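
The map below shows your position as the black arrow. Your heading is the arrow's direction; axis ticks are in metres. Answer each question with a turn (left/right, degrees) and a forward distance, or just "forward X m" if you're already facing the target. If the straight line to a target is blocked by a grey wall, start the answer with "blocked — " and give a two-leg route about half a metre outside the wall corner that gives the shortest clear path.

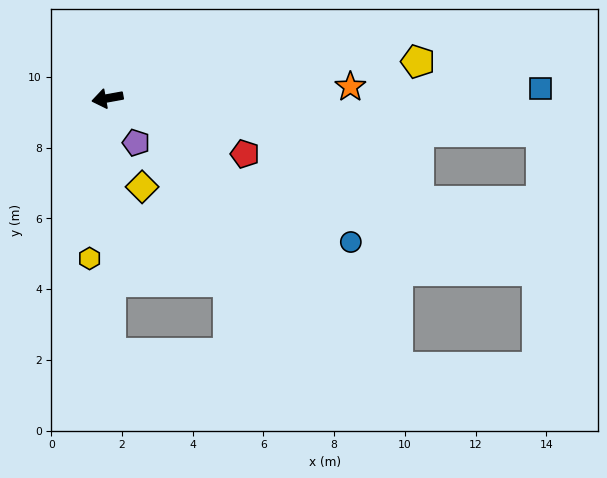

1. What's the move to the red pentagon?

turn left 148°, forward 4.2 m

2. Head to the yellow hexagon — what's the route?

turn left 73°, forward 4.6 m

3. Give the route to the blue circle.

turn left 139°, forward 8.0 m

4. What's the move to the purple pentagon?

turn left 113°, forward 1.5 m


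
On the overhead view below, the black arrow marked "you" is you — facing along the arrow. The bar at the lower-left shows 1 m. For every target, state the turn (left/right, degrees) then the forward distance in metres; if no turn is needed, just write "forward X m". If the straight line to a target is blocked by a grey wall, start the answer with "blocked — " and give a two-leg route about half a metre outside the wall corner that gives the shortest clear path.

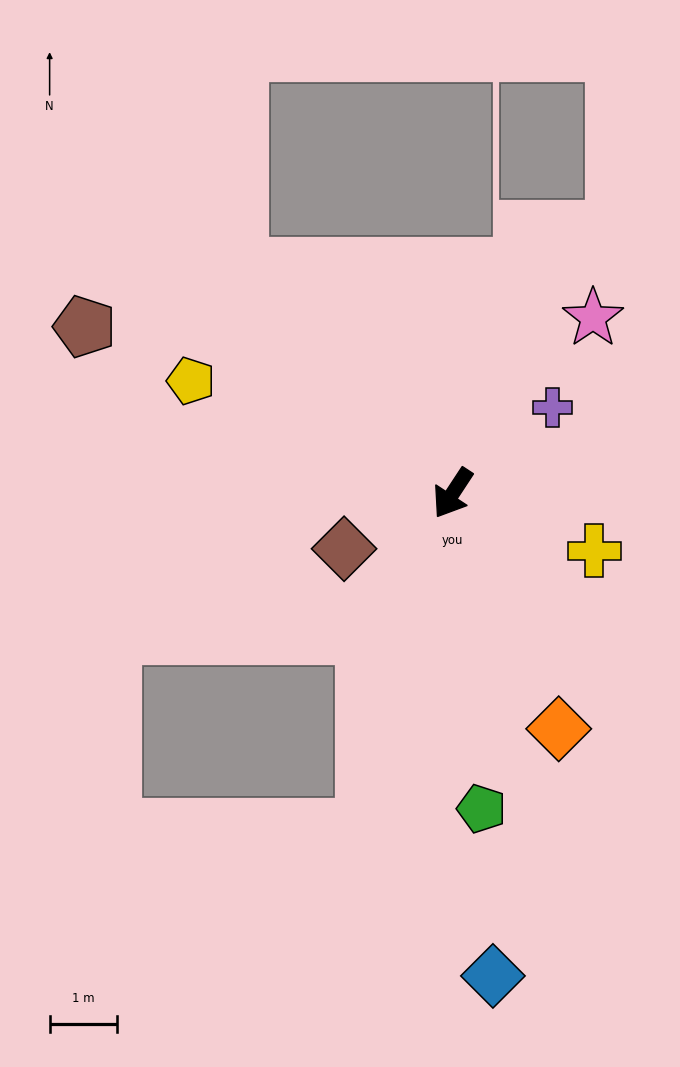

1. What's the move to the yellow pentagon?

turn right 80°, forward 4.2 m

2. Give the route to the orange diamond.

turn left 58°, forward 3.8 m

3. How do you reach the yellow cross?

turn left 101°, forward 2.3 m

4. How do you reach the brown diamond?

turn right 30°, forward 1.8 m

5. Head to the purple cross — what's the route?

turn left 164°, forward 2.0 m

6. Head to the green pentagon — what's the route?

turn left 39°, forward 4.7 m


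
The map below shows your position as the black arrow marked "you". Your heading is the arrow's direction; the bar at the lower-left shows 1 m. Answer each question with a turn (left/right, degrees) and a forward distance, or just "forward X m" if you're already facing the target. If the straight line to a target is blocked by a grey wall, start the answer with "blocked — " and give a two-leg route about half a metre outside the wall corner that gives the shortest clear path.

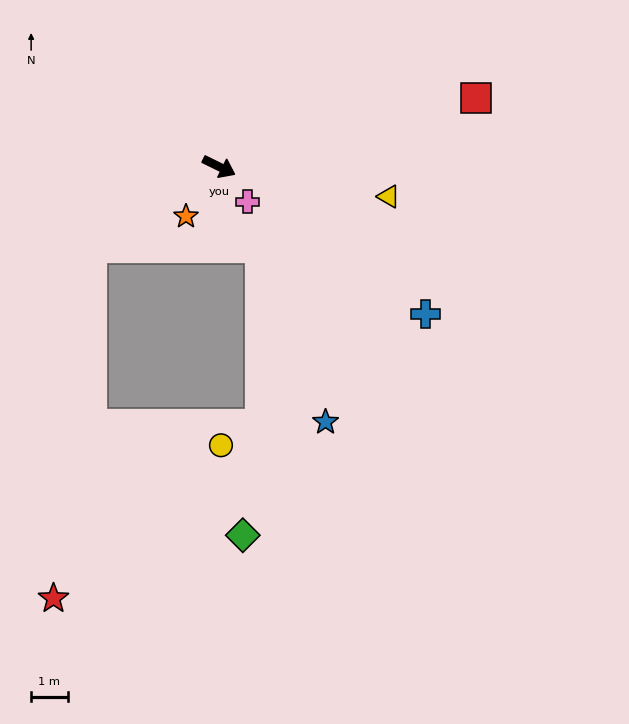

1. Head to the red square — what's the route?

turn left 41°, forward 7.3 m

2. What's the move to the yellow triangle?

turn left 16°, forward 4.7 m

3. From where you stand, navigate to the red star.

blocked — turn right 122°, forward 4.1 m, then turn left 52°, forward 9.7 m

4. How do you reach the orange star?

turn right 97°, forward 1.6 m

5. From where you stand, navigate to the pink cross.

turn right 25°, forward 1.2 m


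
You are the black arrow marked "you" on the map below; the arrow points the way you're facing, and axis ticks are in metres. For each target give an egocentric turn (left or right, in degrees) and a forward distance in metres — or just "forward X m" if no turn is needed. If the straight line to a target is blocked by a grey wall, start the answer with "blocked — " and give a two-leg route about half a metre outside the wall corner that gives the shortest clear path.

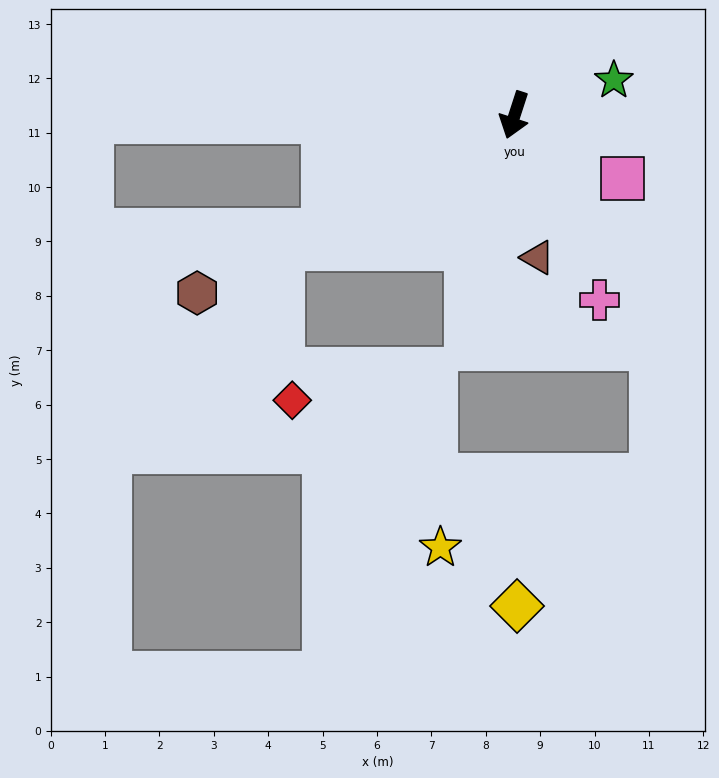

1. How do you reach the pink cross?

turn left 43°, forward 3.7 m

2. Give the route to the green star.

turn left 127°, forward 1.9 m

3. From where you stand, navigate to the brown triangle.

turn left 27°, forward 2.7 m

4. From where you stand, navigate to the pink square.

turn left 77°, forward 2.3 m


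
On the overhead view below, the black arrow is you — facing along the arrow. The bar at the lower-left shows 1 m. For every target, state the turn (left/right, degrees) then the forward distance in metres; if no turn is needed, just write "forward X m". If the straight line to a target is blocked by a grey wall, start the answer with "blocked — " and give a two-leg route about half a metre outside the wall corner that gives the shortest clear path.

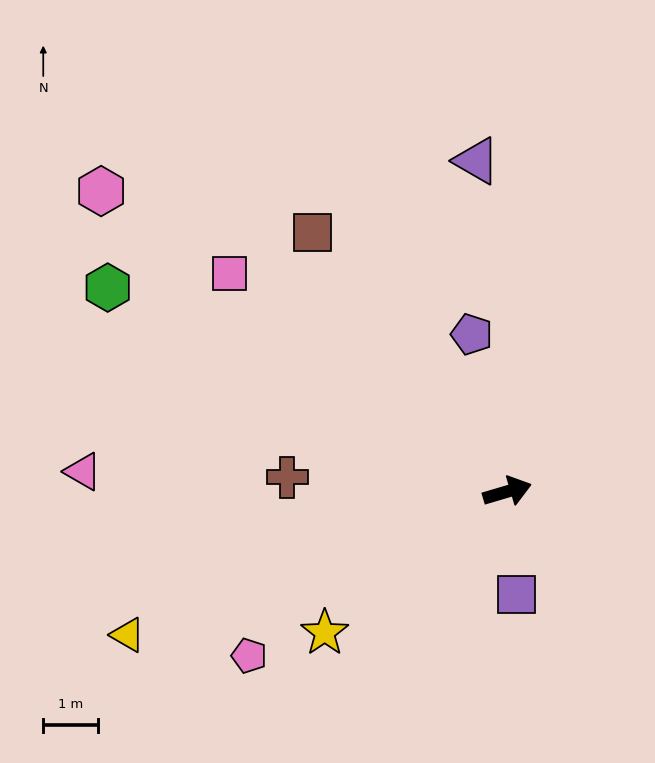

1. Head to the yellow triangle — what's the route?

turn right 176°, forward 7.4 m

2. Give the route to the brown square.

turn left 110°, forward 5.9 m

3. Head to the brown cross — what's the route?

turn left 160°, forward 4.0 m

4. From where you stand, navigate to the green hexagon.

turn left 136°, forward 8.2 m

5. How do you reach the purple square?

turn right 101°, forward 1.9 m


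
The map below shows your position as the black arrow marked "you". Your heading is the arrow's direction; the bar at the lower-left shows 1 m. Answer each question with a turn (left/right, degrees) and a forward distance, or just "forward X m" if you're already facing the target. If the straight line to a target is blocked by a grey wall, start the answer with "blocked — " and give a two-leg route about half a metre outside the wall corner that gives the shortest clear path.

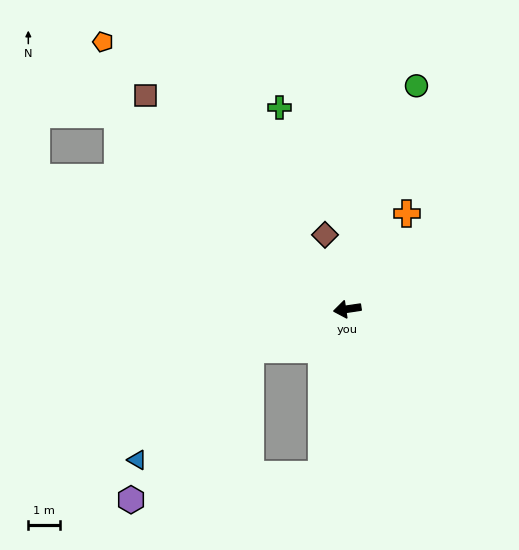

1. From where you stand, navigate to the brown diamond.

turn right 82°, forward 2.4 m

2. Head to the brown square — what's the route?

turn right 55°, forward 9.2 m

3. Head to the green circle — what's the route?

turn right 116°, forward 7.3 m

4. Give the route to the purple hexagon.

blocked — turn left 14°, forward 3.3 m, then turn left 29°, forward 6.0 m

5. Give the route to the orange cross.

turn right 130°, forward 3.5 m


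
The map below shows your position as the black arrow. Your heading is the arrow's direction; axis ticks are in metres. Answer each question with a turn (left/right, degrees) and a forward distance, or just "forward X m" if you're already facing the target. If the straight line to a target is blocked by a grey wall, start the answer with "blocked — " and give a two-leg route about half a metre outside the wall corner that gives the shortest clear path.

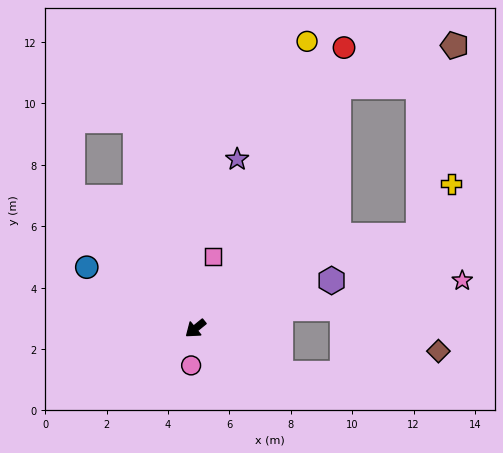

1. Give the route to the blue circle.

turn right 69°, forward 4.1 m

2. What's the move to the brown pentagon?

blocked — turn right 160°, forward 9.2 m, then turn right 40°, forward 4.0 m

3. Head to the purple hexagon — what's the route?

turn left 160°, forward 4.7 m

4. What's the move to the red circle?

turn right 157°, forward 10.4 m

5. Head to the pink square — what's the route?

turn right 143°, forward 2.4 m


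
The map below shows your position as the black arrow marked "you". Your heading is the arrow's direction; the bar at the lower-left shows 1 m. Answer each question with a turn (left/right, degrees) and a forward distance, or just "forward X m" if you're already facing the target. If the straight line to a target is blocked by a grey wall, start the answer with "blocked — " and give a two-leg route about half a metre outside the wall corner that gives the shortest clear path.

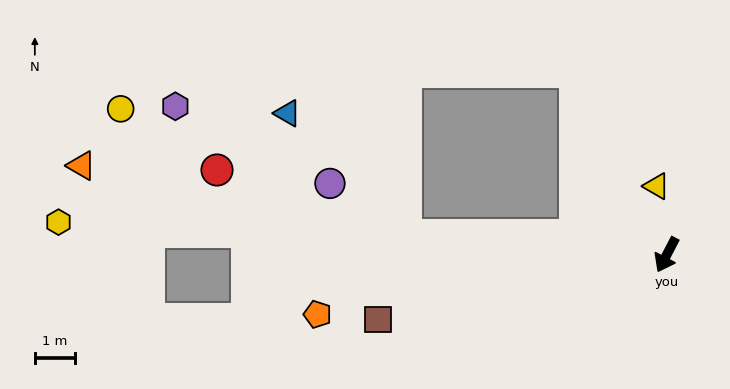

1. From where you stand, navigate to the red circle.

blocked — turn right 67°, forward 6.5 m, then turn right 15°, forward 4.9 m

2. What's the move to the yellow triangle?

turn right 144°, forward 1.7 m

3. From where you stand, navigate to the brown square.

turn right 50°, forward 7.3 m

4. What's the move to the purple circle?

blocked — turn right 67°, forward 6.5 m, then turn right 31°, forward 2.3 m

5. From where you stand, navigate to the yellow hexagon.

turn right 66°, forward 15.0 m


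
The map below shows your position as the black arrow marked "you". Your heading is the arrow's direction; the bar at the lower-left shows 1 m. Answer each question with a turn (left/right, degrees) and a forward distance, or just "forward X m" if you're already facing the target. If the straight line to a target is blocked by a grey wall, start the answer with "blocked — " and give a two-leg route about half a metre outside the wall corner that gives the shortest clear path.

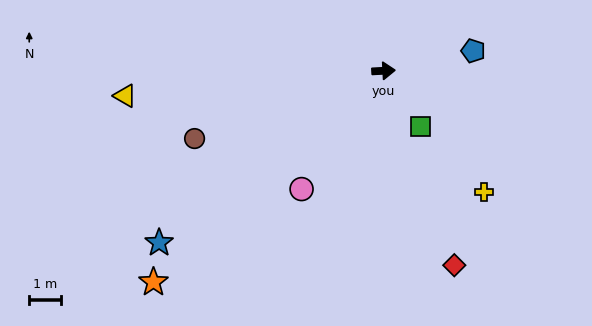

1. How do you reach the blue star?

turn right 145°, forward 8.9 m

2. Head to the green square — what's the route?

turn right 60°, forward 2.1 m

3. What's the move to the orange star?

turn right 140°, forward 9.8 m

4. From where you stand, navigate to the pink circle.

turn right 128°, forward 4.5 m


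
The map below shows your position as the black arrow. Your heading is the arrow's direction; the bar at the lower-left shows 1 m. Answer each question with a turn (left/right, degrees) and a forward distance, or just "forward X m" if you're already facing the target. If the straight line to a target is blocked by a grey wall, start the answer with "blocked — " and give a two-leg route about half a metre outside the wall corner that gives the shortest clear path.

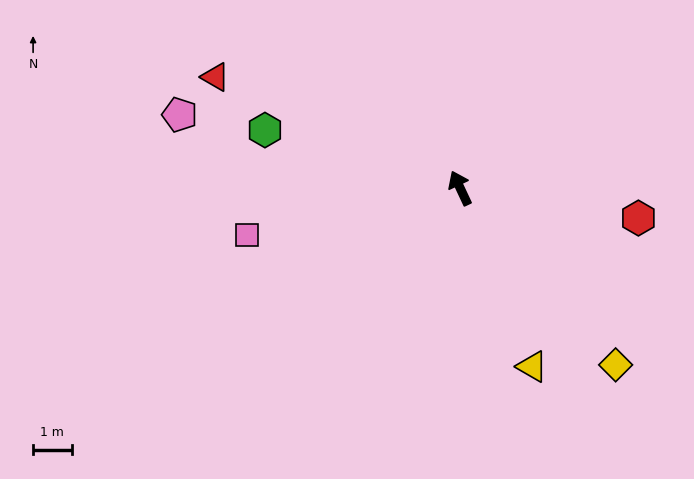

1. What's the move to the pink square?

turn left 77°, forward 5.6 m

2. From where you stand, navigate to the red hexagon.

turn right 125°, forward 4.7 m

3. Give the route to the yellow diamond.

turn right 164°, forward 6.1 m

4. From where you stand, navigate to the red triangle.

turn left 40°, forward 7.0 m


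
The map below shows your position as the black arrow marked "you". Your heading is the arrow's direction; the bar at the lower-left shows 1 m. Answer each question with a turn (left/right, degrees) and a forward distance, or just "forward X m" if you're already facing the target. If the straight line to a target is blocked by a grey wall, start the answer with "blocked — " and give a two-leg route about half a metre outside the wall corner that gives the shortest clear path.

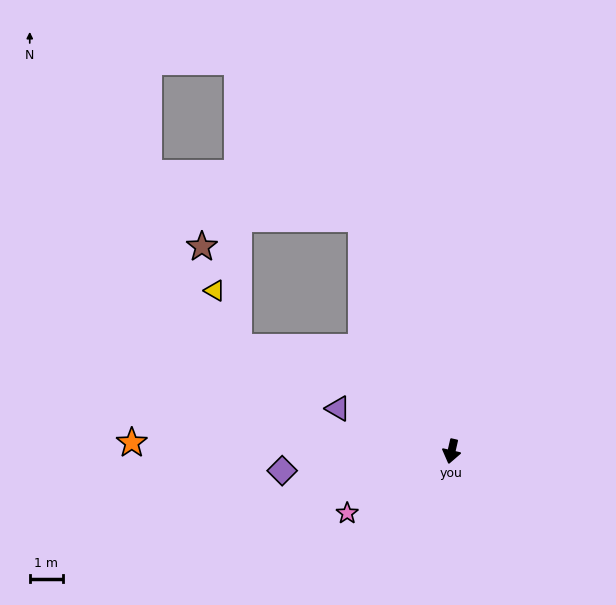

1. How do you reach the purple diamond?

turn right 71°, forward 5.2 m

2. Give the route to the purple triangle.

turn right 98°, forward 3.7 m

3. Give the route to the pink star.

turn right 46°, forward 3.7 m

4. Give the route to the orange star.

turn right 79°, forward 9.7 m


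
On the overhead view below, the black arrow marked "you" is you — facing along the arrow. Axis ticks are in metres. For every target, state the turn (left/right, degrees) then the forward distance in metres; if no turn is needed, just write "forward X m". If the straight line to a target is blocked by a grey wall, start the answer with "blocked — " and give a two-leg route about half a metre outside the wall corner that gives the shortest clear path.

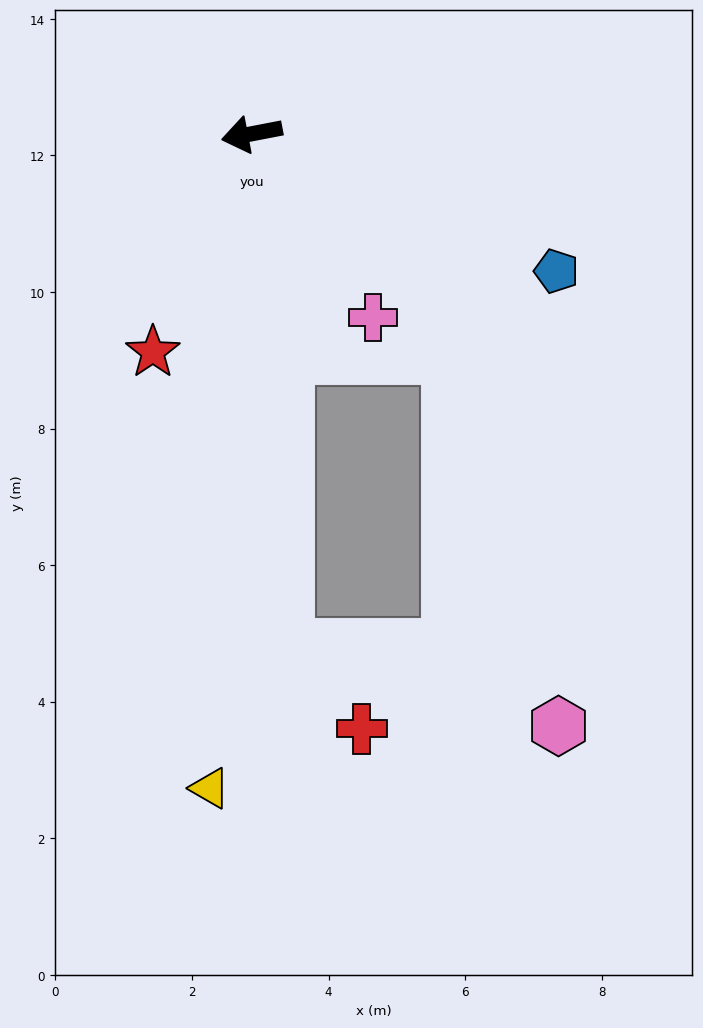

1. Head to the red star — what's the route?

turn left 55°, forward 3.5 m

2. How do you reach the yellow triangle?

turn left 75°, forward 9.6 m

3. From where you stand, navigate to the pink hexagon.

blocked — turn left 83°, forward 7.5 m, then turn left 70°, forward 4.2 m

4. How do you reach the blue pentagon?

turn left 145°, forward 4.9 m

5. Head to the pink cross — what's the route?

turn left 113°, forward 3.2 m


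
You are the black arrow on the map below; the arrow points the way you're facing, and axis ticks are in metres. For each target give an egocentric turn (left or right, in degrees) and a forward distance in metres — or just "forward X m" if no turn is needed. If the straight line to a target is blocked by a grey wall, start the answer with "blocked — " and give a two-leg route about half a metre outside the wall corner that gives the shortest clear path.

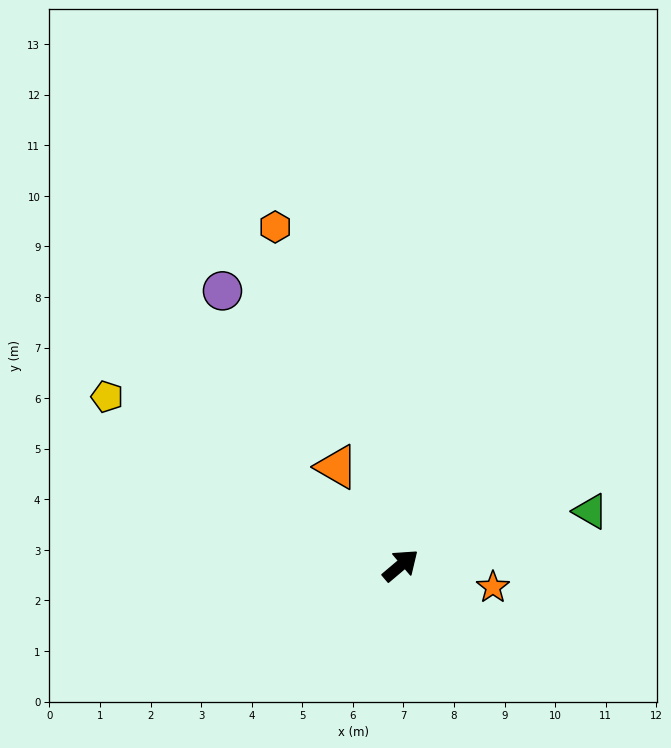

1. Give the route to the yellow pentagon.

turn left 110°, forward 6.7 m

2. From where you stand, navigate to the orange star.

turn right 54°, forward 1.9 m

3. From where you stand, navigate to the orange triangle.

turn left 83°, forward 2.3 m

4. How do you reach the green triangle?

turn right 24°, forward 3.9 m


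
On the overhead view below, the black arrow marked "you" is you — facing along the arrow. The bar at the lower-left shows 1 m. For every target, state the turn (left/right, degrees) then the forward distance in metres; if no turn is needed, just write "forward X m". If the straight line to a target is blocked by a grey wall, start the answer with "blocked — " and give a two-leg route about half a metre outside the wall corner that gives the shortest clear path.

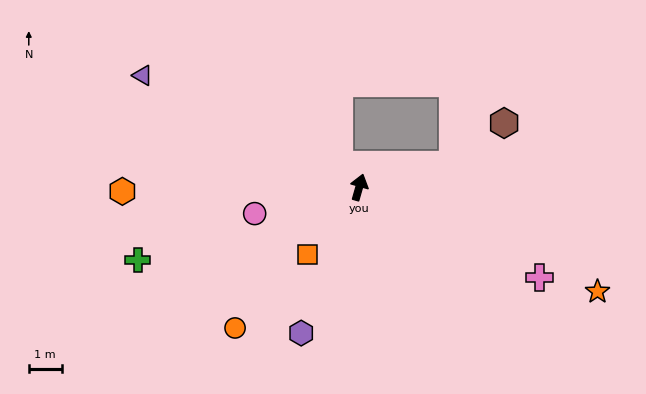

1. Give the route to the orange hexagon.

turn left 107°, forward 7.2 m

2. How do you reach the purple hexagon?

turn left 174°, forward 4.8 m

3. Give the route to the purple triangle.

turn left 79°, forward 7.4 m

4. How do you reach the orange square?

turn left 158°, forward 2.6 m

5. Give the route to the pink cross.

turn right 101°, forward 6.1 m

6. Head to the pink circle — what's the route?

turn left 120°, forward 3.3 m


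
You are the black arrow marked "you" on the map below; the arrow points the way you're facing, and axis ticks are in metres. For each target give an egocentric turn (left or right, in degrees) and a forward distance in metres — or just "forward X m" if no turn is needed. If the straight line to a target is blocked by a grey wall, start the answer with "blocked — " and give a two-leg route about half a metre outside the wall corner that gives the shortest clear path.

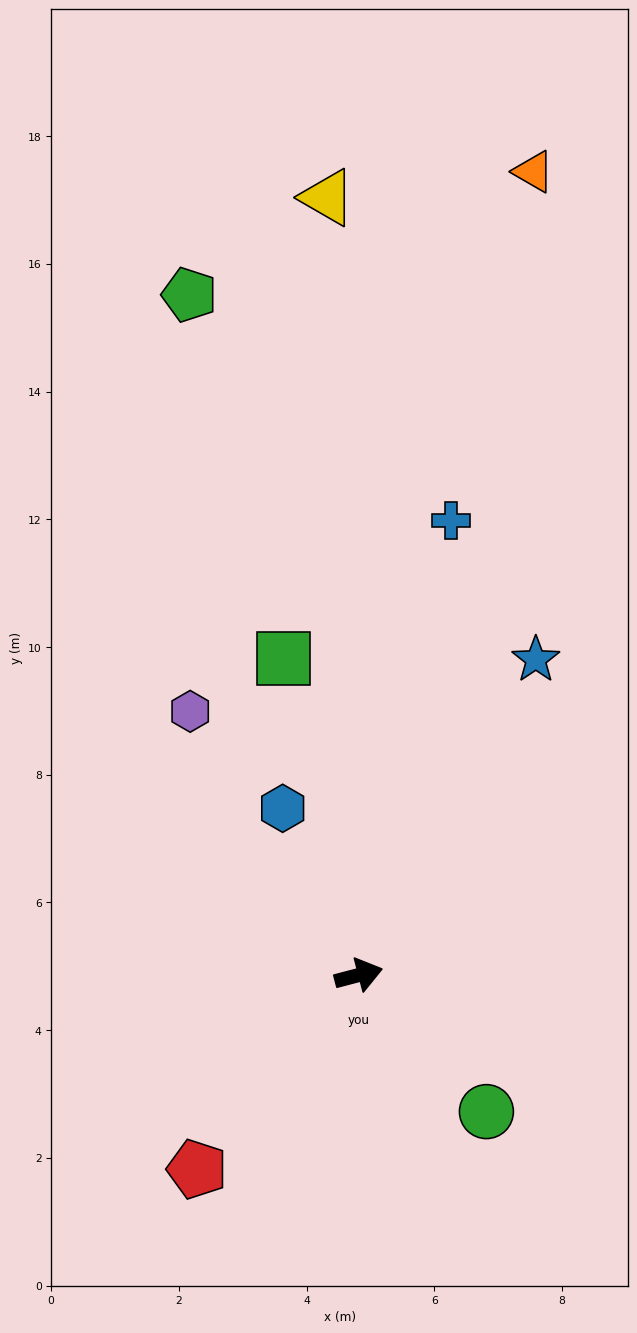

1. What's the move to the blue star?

turn left 46°, forward 5.7 m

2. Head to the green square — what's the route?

turn left 89°, forward 5.1 m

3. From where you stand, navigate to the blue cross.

turn left 64°, forward 7.3 m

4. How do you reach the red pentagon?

turn right 144°, forward 4.0 m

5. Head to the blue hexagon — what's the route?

turn left 100°, forward 2.9 m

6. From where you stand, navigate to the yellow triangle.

turn left 78°, forward 12.2 m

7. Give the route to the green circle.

turn right 62°, forward 2.9 m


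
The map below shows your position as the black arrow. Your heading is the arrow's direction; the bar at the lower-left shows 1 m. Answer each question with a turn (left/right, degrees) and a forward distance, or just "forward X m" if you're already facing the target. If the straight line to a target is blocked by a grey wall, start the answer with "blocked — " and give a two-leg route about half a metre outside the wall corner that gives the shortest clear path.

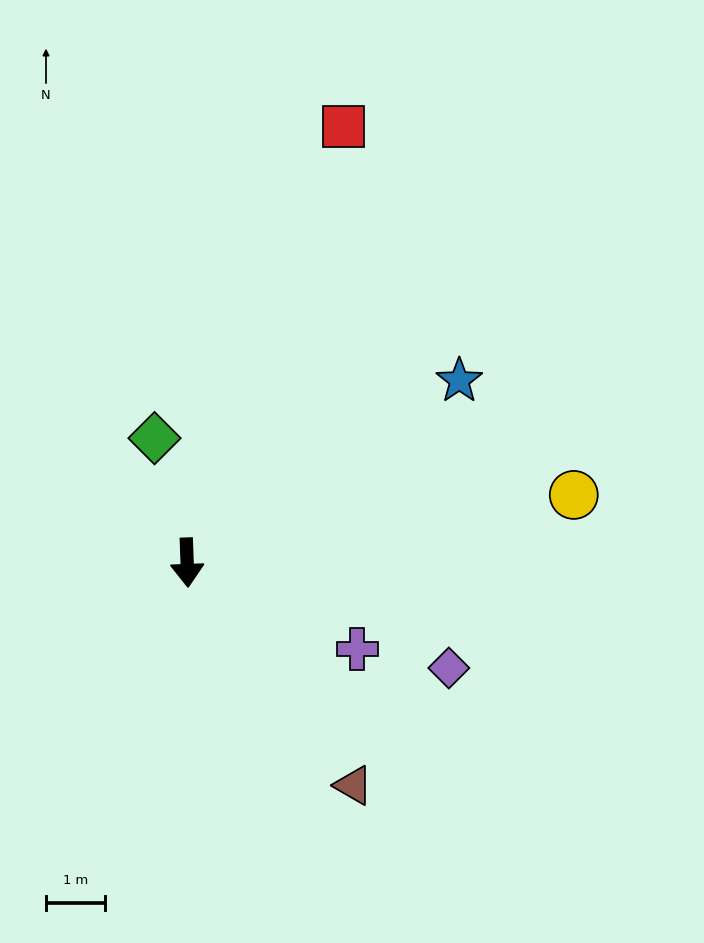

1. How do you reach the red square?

turn left 158°, forward 7.8 m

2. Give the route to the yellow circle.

turn left 98°, forward 6.6 m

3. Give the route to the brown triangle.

turn left 35°, forward 4.7 m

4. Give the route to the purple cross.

turn left 61°, forward 3.2 m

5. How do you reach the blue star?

turn left 122°, forward 5.5 m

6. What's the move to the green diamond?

turn right 167°, forward 2.2 m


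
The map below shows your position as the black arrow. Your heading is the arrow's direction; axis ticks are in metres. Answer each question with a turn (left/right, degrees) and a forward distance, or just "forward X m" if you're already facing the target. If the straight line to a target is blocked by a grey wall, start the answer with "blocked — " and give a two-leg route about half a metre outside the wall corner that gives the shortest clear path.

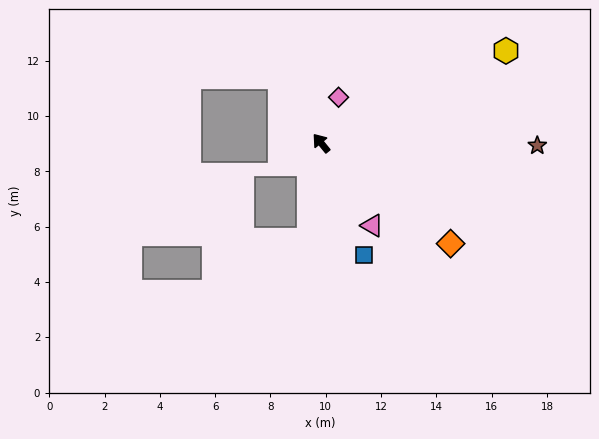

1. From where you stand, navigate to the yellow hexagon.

turn right 103°, forward 7.5 m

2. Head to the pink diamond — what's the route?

turn right 60°, forward 1.8 m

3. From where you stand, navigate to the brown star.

turn right 130°, forward 7.8 m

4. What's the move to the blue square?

turn left 162°, forward 4.3 m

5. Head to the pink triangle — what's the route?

turn left 173°, forward 3.5 m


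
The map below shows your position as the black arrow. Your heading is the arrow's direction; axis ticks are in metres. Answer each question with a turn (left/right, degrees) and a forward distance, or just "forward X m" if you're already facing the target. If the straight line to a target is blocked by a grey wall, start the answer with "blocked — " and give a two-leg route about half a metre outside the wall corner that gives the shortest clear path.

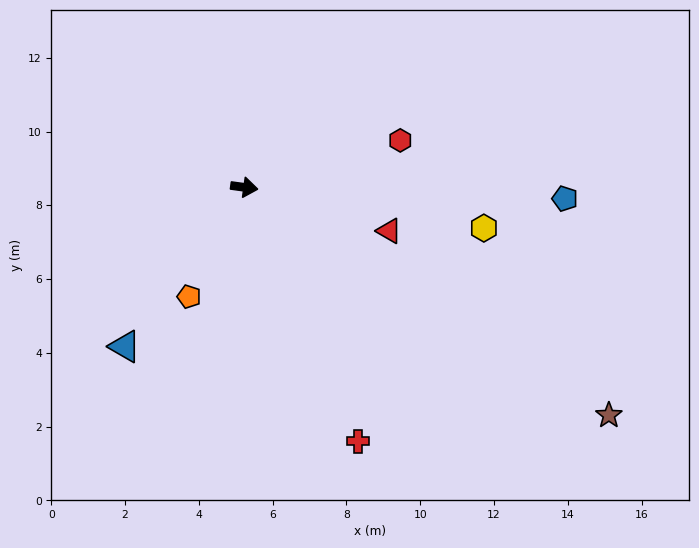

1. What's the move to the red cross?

turn right 58°, forward 7.5 m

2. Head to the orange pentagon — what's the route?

turn right 109°, forward 3.3 m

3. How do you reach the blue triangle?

turn right 119°, forward 5.4 m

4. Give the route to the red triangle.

turn right 9°, forward 4.1 m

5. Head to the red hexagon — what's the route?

turn left 25°, forward 4.4 m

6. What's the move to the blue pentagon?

turn left 6°, forward 8.7 m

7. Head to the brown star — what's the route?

turn right 24°, forward 11.7 m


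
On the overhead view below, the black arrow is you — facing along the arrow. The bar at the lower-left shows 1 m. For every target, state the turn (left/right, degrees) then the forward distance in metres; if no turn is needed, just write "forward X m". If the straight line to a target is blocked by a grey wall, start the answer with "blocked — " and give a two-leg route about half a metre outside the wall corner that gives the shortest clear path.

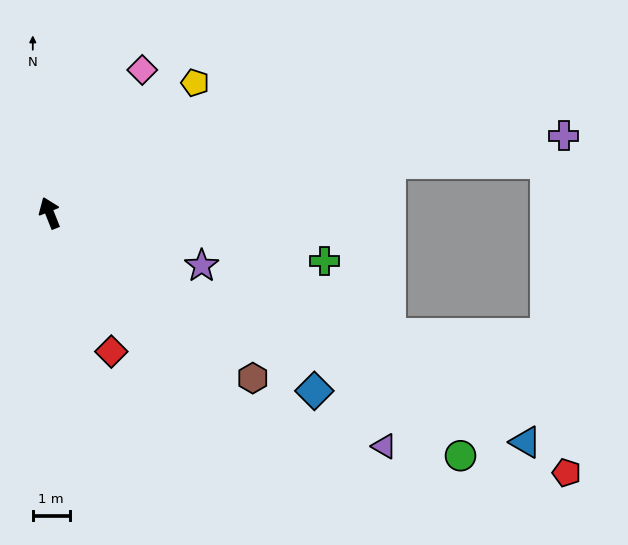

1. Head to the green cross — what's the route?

turn right 122°, forward 7.5 m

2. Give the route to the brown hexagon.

turn right 151°, forward 7.1 m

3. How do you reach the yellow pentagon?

turn right 70°, forward 5.3 m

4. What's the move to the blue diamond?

turn right 146°, forward 8.6 m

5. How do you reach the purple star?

turn right 131°, forward 4.3 m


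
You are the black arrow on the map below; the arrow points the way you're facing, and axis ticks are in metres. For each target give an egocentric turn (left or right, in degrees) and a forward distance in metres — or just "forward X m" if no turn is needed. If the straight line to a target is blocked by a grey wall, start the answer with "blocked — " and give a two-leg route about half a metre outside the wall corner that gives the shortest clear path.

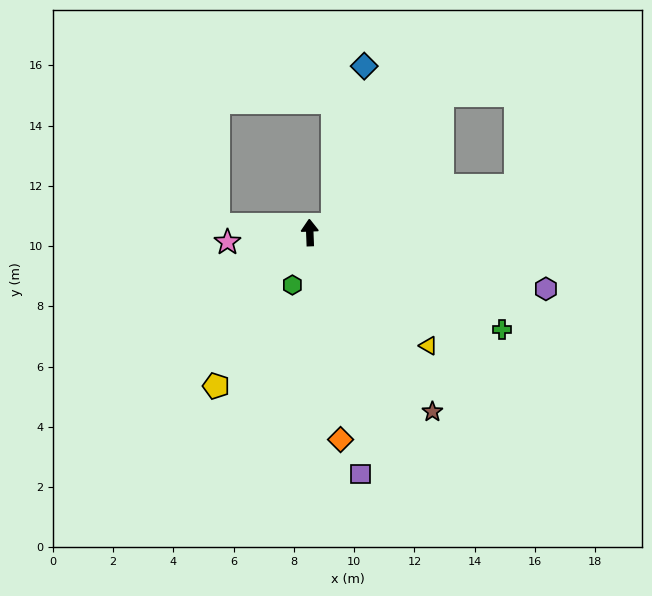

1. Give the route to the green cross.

turn right 119°, forward 7.1 m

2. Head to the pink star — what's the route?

turn left 94°, forward 2.8 m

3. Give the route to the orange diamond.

turn right 174°, forward 6.9 m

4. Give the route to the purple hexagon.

turn right 106°, forward 8.1 m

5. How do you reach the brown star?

turn right 148°, forward 7.2 m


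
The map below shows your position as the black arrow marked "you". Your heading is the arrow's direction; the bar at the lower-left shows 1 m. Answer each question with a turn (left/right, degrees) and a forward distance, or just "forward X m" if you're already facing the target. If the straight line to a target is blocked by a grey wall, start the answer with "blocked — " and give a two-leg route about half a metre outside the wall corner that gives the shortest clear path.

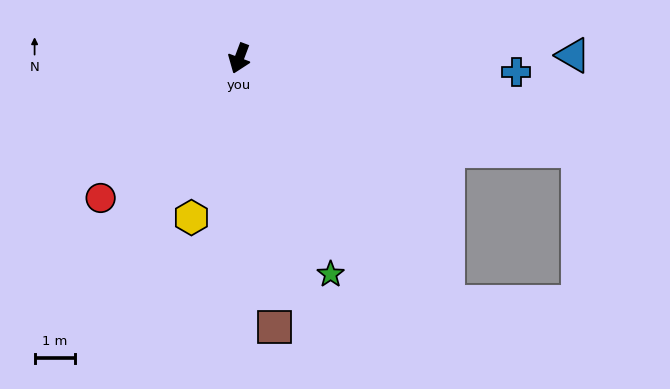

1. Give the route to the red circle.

turn right 24°, forward 4.9 m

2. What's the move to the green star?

turn left 44°, forward 5.8 m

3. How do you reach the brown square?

turn left 28°, forward 6.7 m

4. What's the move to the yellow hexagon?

turn left 4°, forward 4.1 m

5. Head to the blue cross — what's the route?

turn left 108°, forward 6.9 m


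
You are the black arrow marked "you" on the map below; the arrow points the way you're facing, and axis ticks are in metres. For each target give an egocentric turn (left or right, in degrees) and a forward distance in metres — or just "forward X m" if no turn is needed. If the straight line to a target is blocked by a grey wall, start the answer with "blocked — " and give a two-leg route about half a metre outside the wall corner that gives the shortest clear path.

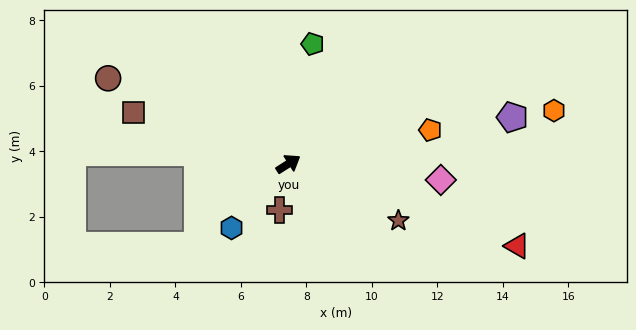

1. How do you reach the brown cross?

turn right 133°, forward 1.4 m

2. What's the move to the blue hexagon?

turn right 164°, forward 2.6 m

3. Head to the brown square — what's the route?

turn left 129°, forward 5.0 m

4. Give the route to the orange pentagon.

turn right 19°, forward 4.5 m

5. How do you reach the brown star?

turn right 60°, forward 3.8 m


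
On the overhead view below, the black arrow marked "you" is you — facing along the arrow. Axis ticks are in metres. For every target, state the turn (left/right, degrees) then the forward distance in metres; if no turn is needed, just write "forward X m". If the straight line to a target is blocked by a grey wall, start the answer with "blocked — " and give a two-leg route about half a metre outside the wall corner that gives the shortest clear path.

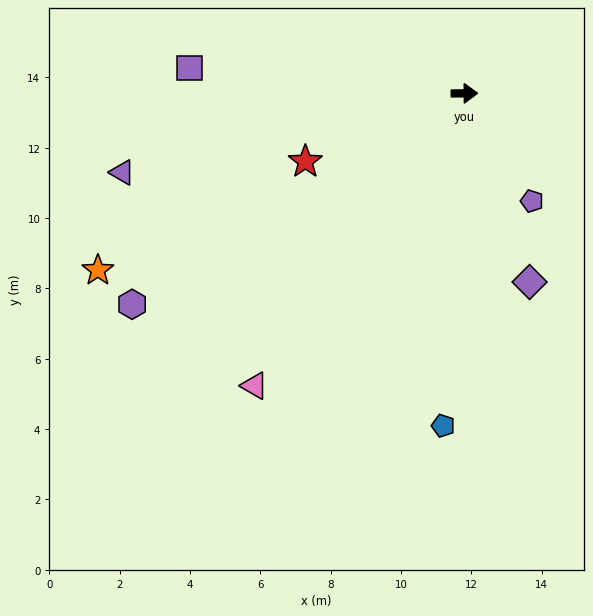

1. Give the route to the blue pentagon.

turn right 94°, forward 9.5 m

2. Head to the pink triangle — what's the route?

turn right 126°, forward 10.2 m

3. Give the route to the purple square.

turn left 174°, forward 7.8 m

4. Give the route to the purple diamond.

turn right 71°, forward 5.7 m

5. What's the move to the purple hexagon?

turn right 148°, forward 11.2 m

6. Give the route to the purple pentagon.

turn right 58°, forward 3.6 m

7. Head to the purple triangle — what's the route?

turn right 167°, forward 10.0 m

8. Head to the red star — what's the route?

turn right 157°, forward 4.9 m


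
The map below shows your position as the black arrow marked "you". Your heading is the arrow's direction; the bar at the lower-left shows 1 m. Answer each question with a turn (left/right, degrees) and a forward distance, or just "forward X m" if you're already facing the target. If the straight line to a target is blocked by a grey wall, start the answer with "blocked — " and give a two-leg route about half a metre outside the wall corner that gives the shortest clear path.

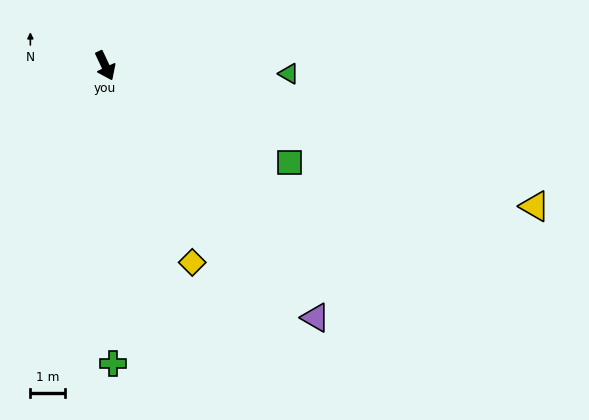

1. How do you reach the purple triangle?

turn left 15°, forward 9.5 m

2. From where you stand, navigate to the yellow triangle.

turn left 47°, forward 13.1 m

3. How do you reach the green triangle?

turn left 62°, forward 5.3 m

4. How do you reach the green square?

turn left 37°, forward 6.1 m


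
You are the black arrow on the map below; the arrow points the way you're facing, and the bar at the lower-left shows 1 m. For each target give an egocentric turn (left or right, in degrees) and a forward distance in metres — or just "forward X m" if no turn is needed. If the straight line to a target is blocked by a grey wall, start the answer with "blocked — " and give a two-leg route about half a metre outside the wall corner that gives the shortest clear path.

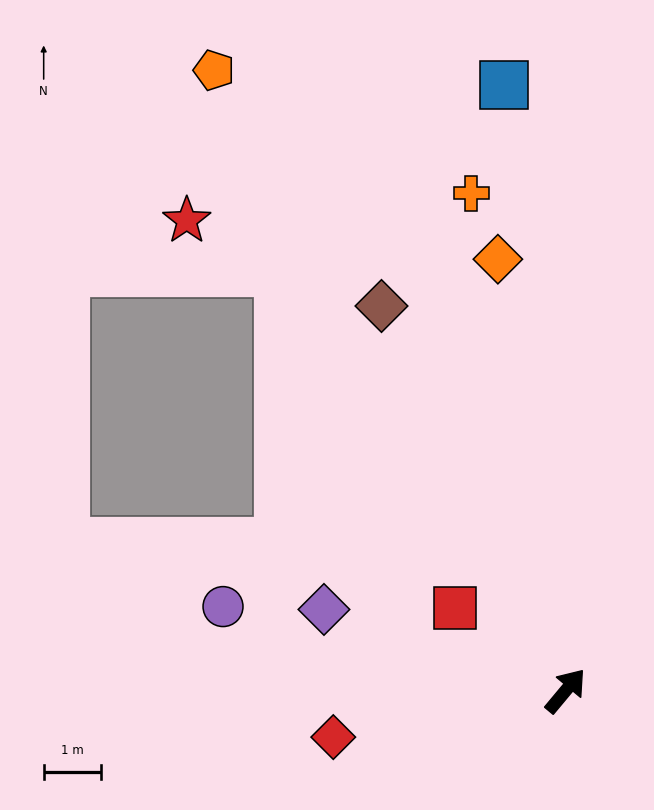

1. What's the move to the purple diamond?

turn left 111°, forward 4.5 m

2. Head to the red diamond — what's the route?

turn left 141°, forward 4.1 m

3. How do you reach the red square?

turn left 93°, forward 2.4 m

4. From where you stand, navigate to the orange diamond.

turn left 49°, forward 7.6 m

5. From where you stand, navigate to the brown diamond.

turn left 65°, forward 7.5 m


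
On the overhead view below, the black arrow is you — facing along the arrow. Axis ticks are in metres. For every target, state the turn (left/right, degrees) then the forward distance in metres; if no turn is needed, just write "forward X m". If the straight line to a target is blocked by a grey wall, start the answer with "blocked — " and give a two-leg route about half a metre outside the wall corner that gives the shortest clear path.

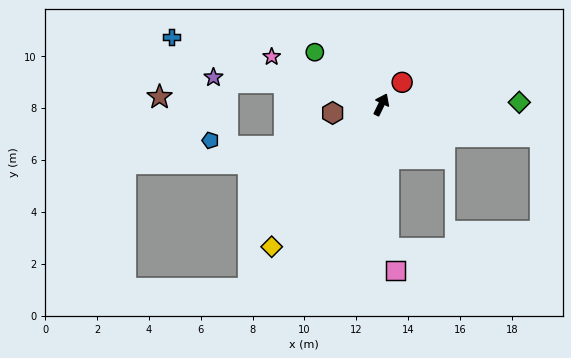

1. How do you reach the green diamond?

turn right 63°, forward 5.3 m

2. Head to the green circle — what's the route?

turn left 78°, forward 3.3 m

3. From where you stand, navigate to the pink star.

turn left 92°, forward 4.6 m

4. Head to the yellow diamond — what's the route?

turn left 168°, forward 6.9 m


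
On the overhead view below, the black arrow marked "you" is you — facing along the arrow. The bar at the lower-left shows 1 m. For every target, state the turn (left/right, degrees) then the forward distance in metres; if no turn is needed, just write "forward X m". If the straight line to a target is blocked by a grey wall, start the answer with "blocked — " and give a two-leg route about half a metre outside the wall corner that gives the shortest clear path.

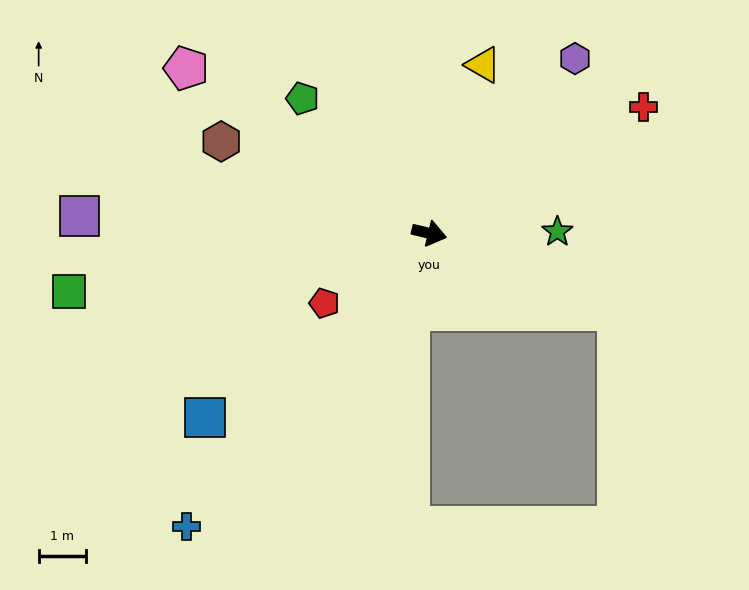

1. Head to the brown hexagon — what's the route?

turn left 170°, forward 4.8 m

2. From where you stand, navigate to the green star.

turn left 14°, forward 2.7 m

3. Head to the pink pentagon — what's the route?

turn left 159°, forward 6.2 m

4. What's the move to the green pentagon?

turn left 147°, forward 3.9 m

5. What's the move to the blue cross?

turn right 116°, forward 8.0 m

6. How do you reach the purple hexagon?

turn left 64°, forward 4.8 m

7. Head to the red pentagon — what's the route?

turn right 133°, forward 2.6 m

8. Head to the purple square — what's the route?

turn right 169°, forward 7.3 m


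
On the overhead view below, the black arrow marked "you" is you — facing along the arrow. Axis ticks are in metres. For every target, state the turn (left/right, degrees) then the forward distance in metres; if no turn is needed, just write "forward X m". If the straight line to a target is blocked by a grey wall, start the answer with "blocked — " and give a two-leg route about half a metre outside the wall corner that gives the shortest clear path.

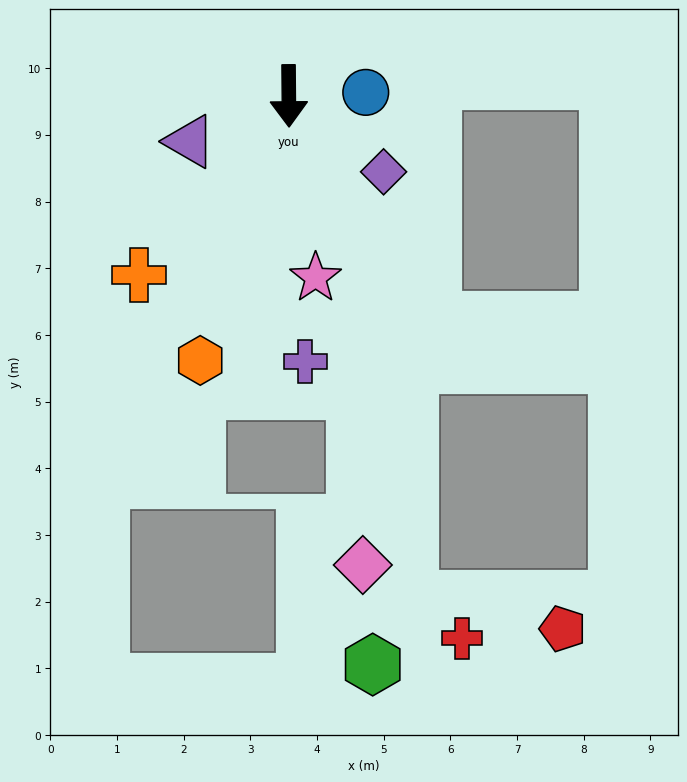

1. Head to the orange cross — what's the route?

turn right 40°, forward 3.5 m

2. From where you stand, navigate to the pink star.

turn left 8°, forward 2.8 m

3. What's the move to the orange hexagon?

turn right 19°, forward 4.2 m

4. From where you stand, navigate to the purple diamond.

turn left 51°, forward 1.8 m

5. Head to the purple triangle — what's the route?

turn right 66°, forward 1.6 m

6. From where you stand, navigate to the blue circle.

turn left 92°, forward 1.2 m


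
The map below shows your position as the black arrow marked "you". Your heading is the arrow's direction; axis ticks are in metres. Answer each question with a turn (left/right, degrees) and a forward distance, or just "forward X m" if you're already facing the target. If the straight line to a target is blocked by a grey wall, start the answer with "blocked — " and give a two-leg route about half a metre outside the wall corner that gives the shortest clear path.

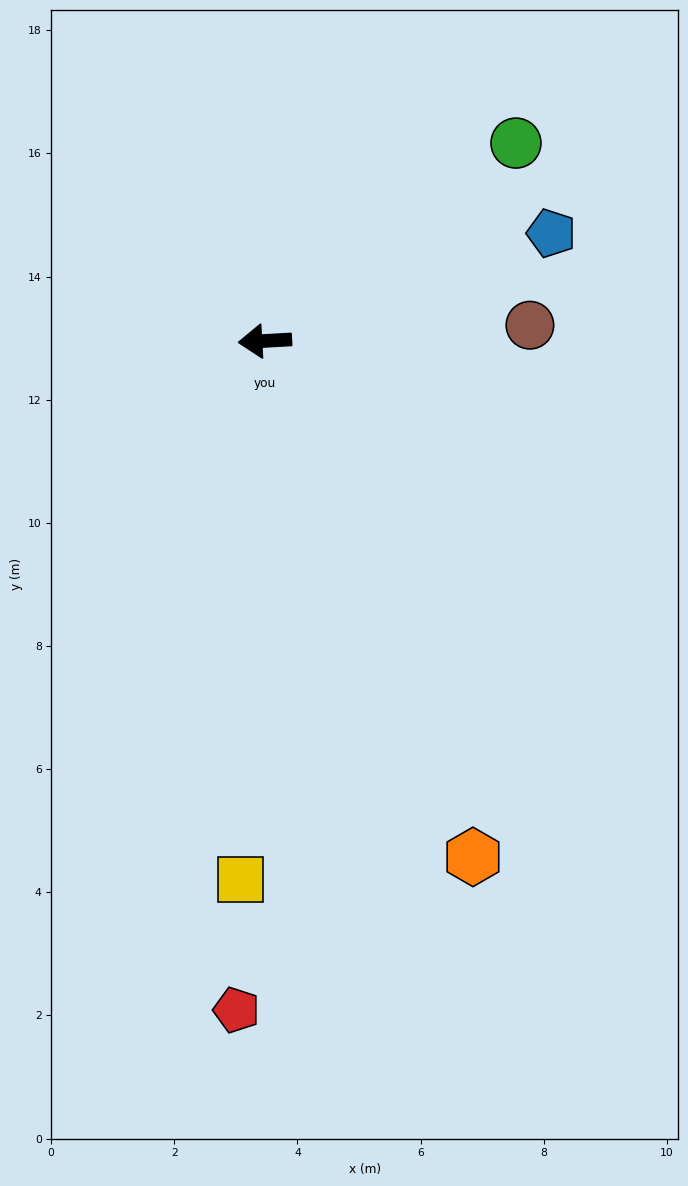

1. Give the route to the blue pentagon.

turn right 163°, forward 5.0 m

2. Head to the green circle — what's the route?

turn right 145°, forward 5.2 m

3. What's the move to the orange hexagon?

turn left 109°, forward 9.0 m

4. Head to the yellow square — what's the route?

turn left 84°, forward 8.8 m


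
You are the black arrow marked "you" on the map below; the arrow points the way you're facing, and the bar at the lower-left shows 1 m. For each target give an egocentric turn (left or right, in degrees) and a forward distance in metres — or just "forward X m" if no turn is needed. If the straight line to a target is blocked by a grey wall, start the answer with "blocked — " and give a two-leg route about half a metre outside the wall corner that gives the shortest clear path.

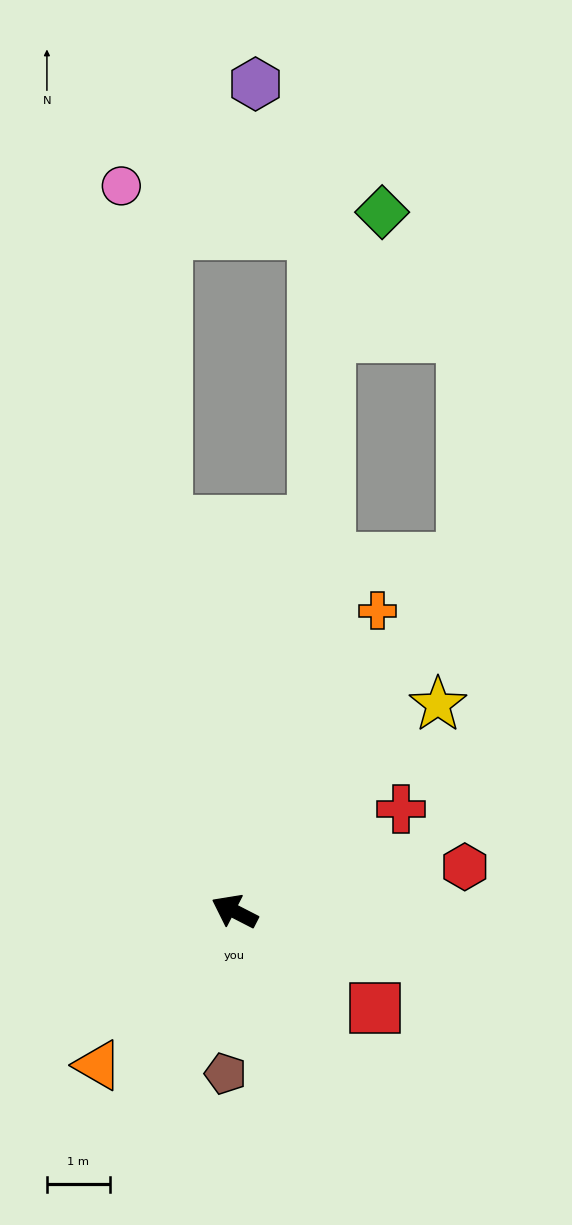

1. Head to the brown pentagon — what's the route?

turn left 114°, forward 2.6 m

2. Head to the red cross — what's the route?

turn right 121°, forward 3.1 m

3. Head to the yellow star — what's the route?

turn right 107°, forward 4.6 m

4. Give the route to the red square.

turn left 173°, forward 2.7 m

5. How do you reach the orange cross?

turn right 88°, forward 5.3 m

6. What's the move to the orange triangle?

turn left 76°, forward 3.3 m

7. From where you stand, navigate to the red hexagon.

turn right 142°, forward 3.7 m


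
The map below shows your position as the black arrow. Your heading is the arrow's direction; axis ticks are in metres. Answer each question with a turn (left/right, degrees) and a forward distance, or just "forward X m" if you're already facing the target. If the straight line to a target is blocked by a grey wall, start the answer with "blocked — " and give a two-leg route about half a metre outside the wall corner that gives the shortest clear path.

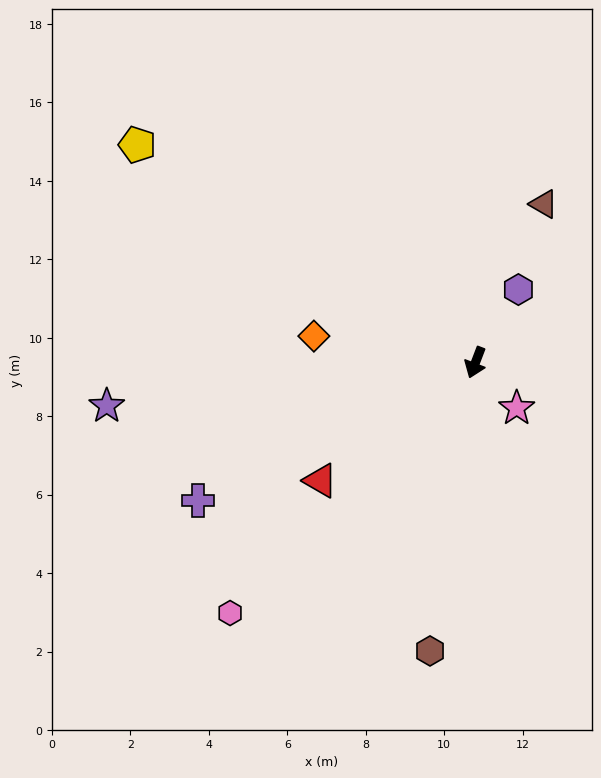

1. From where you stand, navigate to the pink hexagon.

turn right 23°, forward 8.9 m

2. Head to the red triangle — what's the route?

turn right 32°, forward 5.0 m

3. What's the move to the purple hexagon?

turn left 170°, forward 2.2 m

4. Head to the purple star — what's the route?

turn right 62°, forward 9.5 m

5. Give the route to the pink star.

turn left 63°, forward 1.6 m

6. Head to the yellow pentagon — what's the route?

turn right 102°, forward 10.3 m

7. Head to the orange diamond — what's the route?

turn right 78°, forward 4.2 m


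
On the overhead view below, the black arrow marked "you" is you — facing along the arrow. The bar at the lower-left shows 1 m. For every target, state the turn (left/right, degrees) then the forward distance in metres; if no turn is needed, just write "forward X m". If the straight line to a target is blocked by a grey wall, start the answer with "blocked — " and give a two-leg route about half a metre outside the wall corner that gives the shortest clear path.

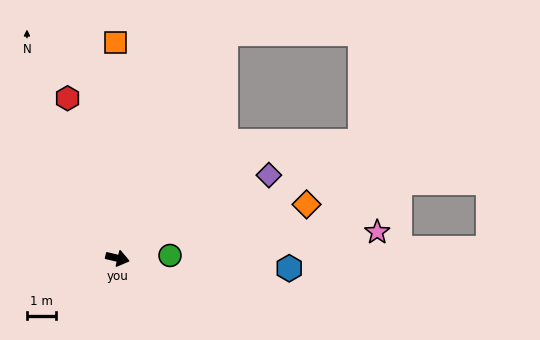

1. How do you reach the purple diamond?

turn left 42°, forward 5.9 m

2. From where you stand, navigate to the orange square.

turn left 104°, forward 7.4 m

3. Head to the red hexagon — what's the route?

turn left 121°, forward 5.8 m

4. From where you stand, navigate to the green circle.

turn left 16°, forward 1.8 m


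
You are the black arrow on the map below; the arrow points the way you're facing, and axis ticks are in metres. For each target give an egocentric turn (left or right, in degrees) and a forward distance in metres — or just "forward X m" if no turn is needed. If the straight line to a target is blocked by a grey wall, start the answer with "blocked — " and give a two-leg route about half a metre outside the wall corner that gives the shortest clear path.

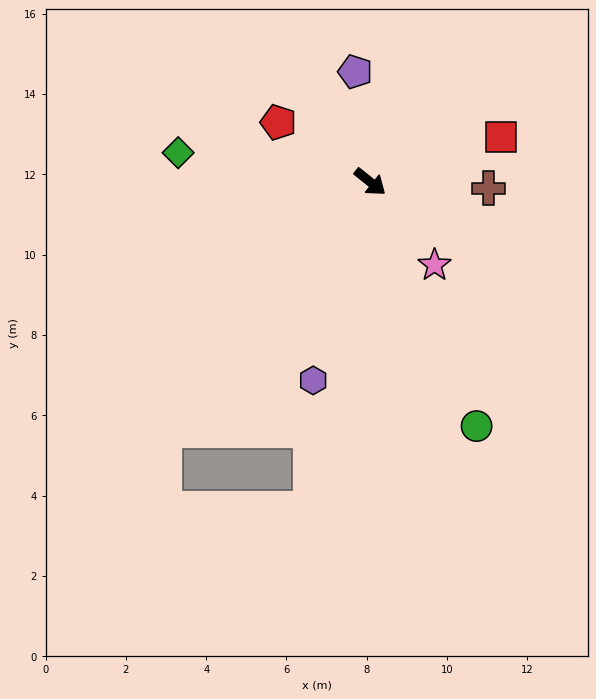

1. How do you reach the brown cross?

turn left 36°, forward 3.0 m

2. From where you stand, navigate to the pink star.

turn right 14°, forward 2.6 m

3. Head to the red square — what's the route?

turn left 58°, forward 3.5 m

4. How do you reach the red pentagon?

turn right 174°, forward 2.7 m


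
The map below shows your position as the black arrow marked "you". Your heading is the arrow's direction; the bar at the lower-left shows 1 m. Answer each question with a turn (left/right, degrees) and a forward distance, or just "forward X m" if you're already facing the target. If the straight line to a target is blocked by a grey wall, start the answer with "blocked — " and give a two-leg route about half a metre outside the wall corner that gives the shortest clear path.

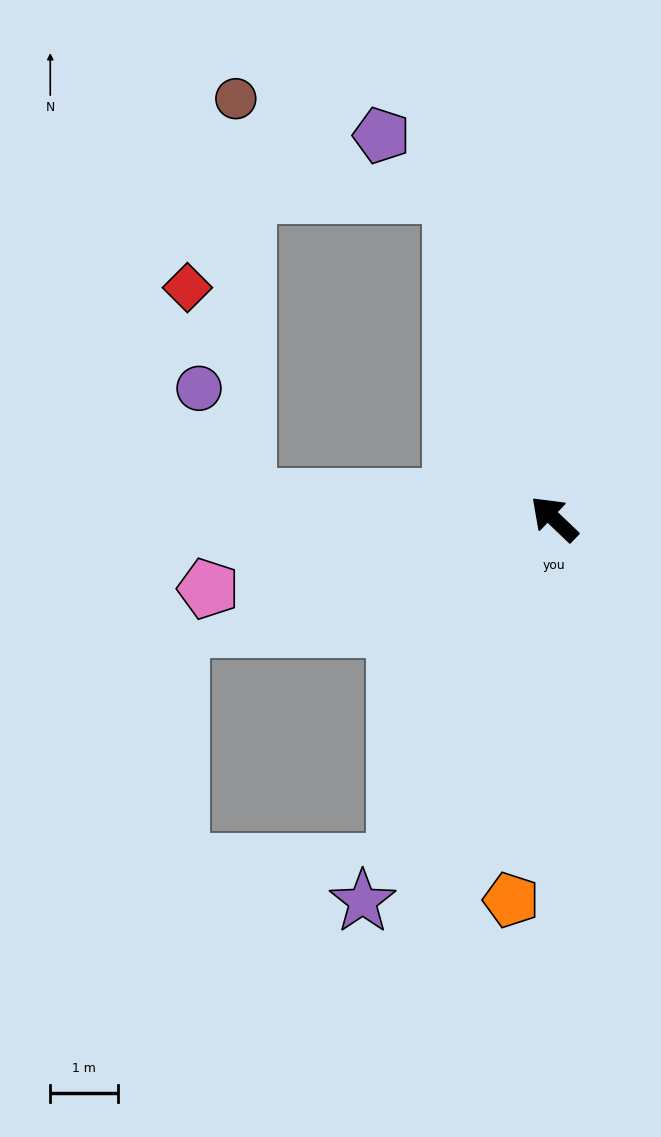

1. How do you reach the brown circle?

blocked — turn left 40°, forward 4.6 m, then turn right 85°, forward 5.9 m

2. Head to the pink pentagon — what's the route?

turn left 55°, forward 5.2 m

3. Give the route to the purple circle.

blocked — turn left 40°, forward 4.6 m, then turn right 62°, forward 1.8 m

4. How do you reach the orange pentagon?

turn left 127°, forward 5.7 m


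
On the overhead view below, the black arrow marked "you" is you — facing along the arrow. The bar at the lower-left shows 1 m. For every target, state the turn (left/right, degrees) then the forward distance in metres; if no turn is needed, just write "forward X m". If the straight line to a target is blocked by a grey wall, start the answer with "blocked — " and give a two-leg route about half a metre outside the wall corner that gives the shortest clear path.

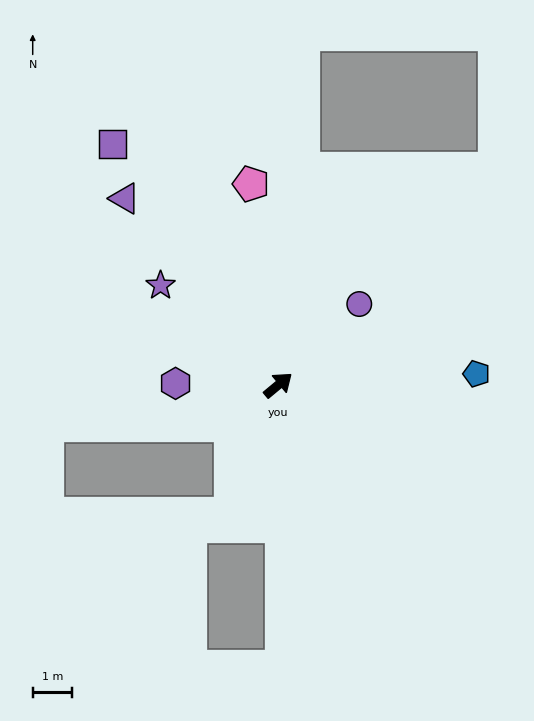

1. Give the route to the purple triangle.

turn left 90°, forward 6.1 m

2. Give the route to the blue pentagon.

turn right 37°, forward 5.0 m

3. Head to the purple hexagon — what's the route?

turn left 139°, forward 2.6 m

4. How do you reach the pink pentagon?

turn left 58°, forward 5.1 m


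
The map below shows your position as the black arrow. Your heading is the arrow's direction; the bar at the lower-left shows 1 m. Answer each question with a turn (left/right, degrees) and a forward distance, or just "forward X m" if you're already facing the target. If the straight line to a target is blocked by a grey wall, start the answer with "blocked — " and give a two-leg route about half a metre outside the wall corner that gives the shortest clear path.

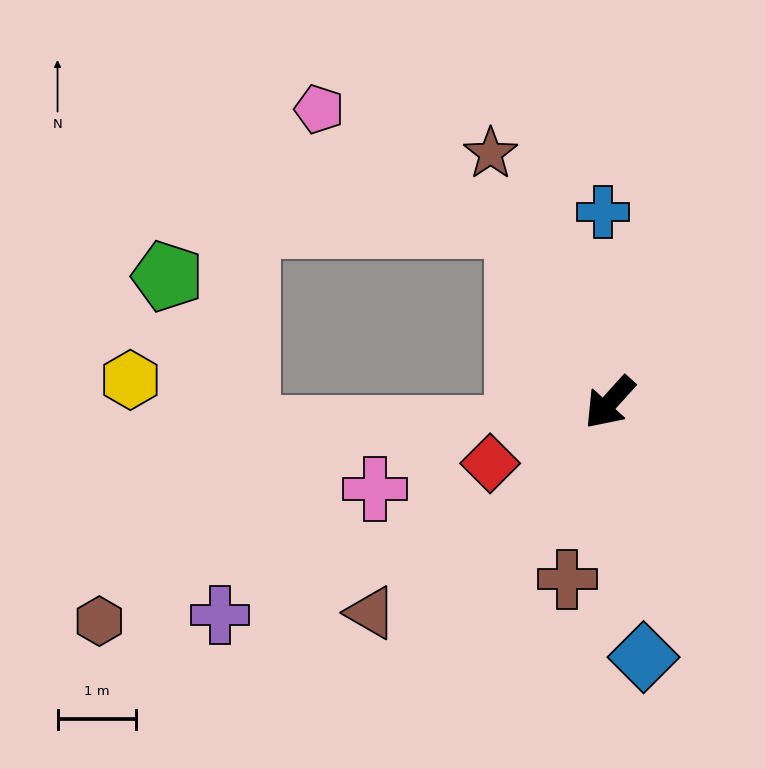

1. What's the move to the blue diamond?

turn left 50°, forward 3.3 m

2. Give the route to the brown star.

turn right 112°, forward 3.5 m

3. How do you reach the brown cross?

turn left 29°, forward 2.3 m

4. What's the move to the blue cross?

turn right 136°, forward 2.4 m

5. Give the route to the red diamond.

turn right 21°, forward 1.7 m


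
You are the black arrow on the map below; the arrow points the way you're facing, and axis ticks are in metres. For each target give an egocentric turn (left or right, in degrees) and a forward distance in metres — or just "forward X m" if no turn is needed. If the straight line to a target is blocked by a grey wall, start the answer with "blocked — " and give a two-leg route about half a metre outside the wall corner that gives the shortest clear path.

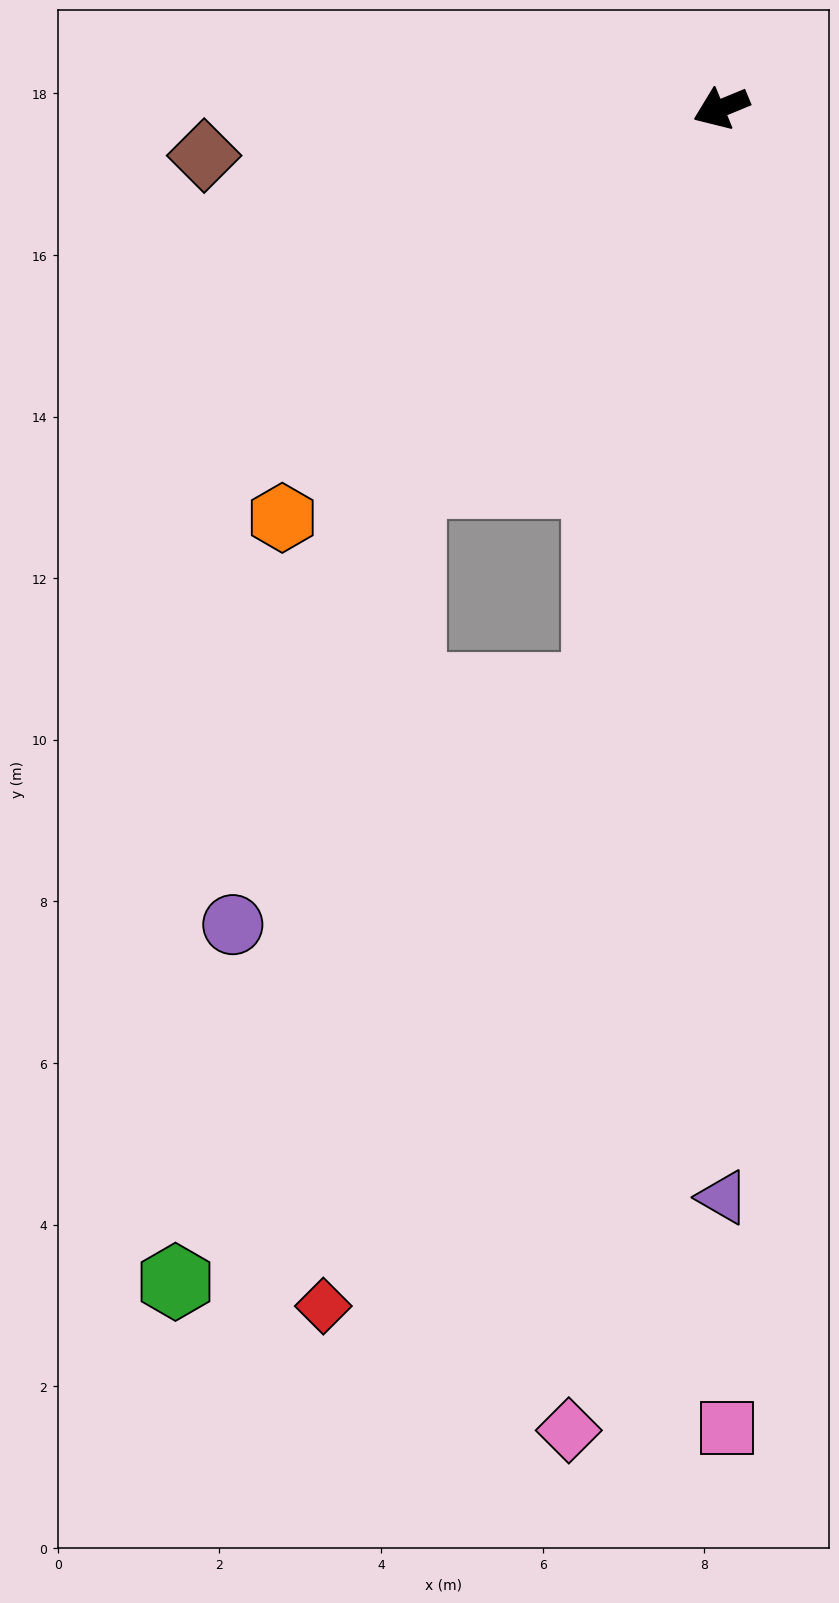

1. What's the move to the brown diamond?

turn right 17°, forward 6.4 m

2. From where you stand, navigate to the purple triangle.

turn left 68°, forward 13.5 m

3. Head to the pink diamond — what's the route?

turn left 61°, forward 16.5 m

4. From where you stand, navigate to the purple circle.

blocked — turn left 28°, forward 6.0 m, then turn left 18°, forward 5.9 m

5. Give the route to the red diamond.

blocked — turn left 55°, forward 7.3 m, then turn right 11°, forward 8.4 m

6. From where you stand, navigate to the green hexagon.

blocked — turn left 28°, forward 6.0 m, then turn left 23°, forward 10.3 m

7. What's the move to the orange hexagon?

turn left 21°, forward 7.4 m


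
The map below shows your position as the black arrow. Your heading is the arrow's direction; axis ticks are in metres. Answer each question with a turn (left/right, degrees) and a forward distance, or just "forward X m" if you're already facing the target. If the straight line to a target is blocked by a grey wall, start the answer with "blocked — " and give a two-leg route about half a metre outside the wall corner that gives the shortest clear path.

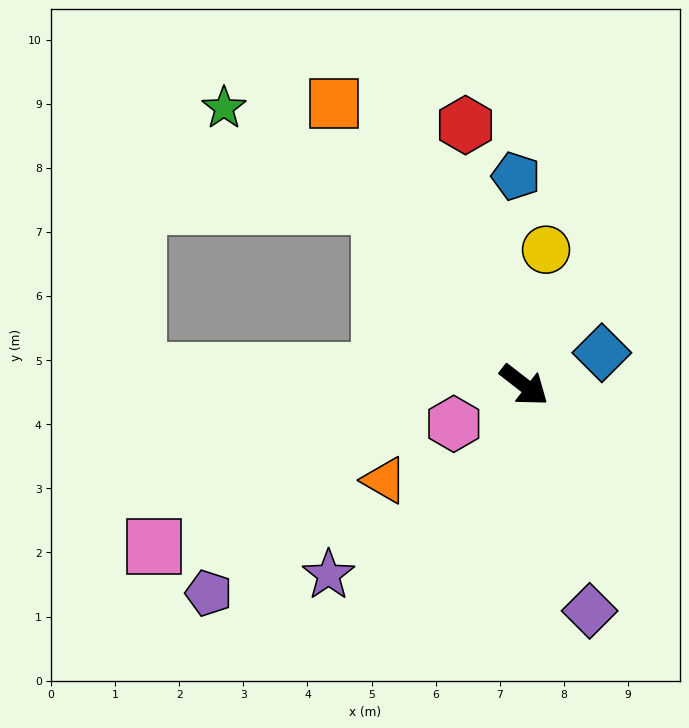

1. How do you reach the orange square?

turn left 162°, forward 5.3 m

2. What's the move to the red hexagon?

turn left 140°, forward 4.2 m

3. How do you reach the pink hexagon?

turn right 113°, forward 1.3 m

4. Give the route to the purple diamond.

turn right 36°, forward 3.7 m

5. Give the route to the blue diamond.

turn left 60°, forward 1.3 m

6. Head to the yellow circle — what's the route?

turn left 119°, forward 2.1 m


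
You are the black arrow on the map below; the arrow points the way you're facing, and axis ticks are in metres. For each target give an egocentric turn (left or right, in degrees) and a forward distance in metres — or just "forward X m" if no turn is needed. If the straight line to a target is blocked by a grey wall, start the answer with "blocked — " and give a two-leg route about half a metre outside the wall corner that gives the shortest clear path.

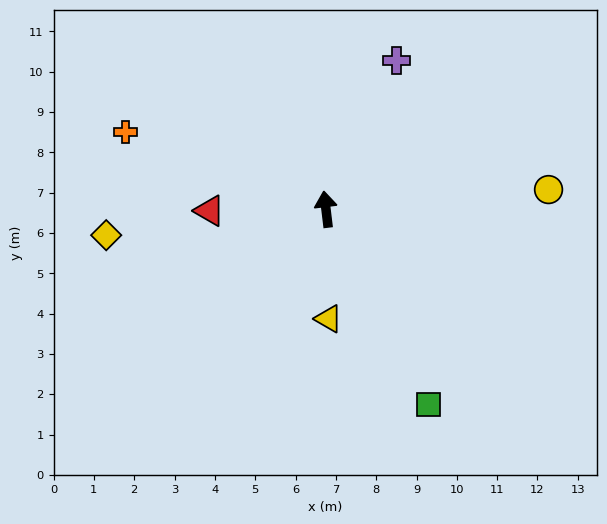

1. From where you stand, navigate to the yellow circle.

turn right 92°, forward 5.5 m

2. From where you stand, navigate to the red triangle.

turn left 84°, forward 2.9 m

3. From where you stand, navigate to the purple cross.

turn right 32°, forward 4.1 m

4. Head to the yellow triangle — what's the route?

turn left 174°, forward 2.7 m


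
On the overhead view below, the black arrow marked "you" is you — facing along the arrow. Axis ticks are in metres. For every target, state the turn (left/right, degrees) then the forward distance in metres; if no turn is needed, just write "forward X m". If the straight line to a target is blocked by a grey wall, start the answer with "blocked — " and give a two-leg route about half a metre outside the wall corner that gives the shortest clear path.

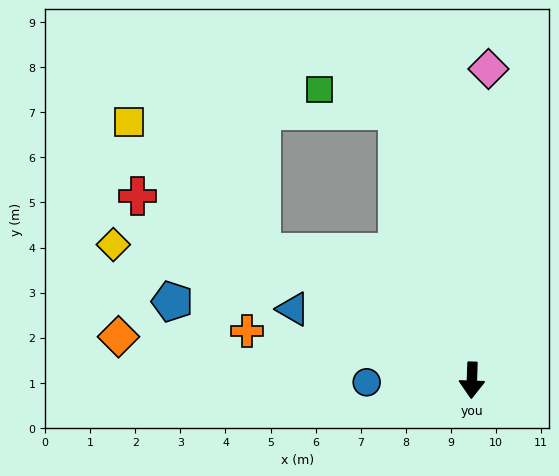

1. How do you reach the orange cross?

turn right 100°, forward 5.1 m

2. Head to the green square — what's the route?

blocked — turn right 163°, forward 6.2 m, then turn left 60°, forward 1.8 m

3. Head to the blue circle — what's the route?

turn right 87°, forward 2.3 m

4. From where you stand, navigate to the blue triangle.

turn right 110°, forward 4.3 m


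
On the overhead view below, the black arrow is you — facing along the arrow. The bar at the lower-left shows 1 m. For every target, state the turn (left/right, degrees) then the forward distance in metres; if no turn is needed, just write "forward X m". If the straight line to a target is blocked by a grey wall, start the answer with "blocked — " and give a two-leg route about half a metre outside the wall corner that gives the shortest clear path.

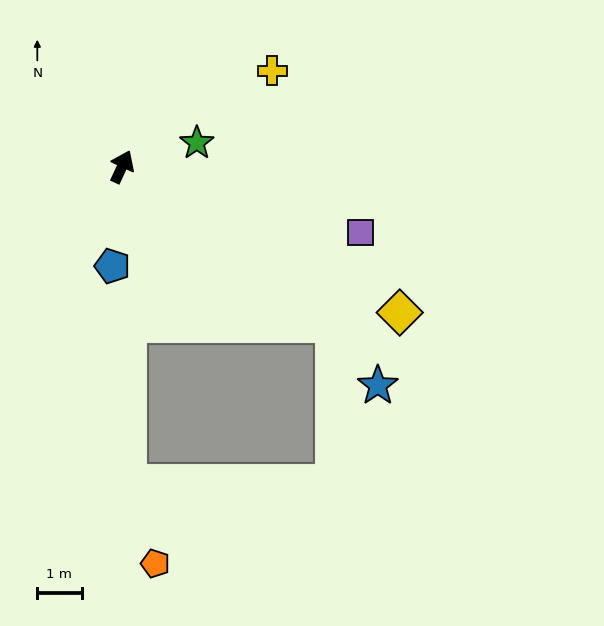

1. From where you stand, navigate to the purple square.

turn right 81°, forward 5.6 m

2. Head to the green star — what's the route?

turn right 48°, forward 1.8 m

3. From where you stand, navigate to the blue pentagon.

turn right 161°, forward 2.3 m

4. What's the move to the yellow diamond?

turn right 93°, forward 7.1 m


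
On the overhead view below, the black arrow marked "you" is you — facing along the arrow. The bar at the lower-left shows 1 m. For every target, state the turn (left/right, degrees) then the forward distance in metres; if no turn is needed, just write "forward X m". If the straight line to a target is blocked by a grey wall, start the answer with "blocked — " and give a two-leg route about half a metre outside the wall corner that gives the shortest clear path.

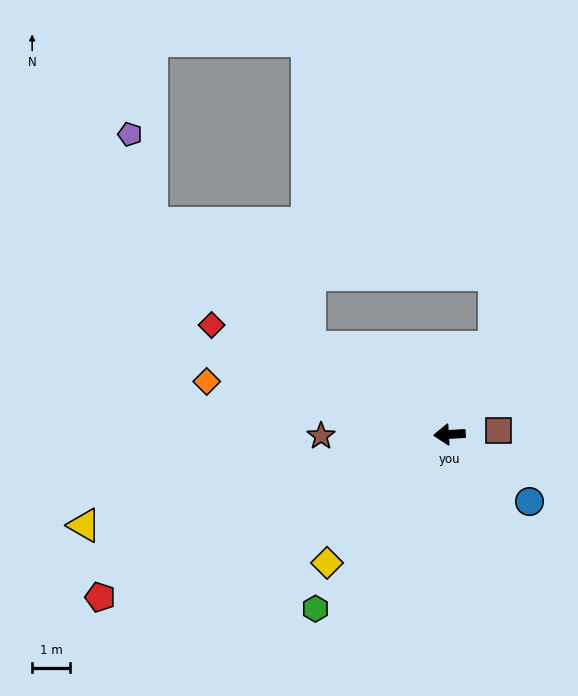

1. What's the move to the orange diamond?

turn right 16°, forward 6.5 m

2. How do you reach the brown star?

turn right 3°, forward 3.4 m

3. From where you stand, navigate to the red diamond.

turn right 28°, forward 6.9 m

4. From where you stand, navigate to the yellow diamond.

turn left 43°, forward 4.7 m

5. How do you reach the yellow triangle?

turn left 11°, forward 9.9 m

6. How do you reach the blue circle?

turn left 137°, forward 2.8 m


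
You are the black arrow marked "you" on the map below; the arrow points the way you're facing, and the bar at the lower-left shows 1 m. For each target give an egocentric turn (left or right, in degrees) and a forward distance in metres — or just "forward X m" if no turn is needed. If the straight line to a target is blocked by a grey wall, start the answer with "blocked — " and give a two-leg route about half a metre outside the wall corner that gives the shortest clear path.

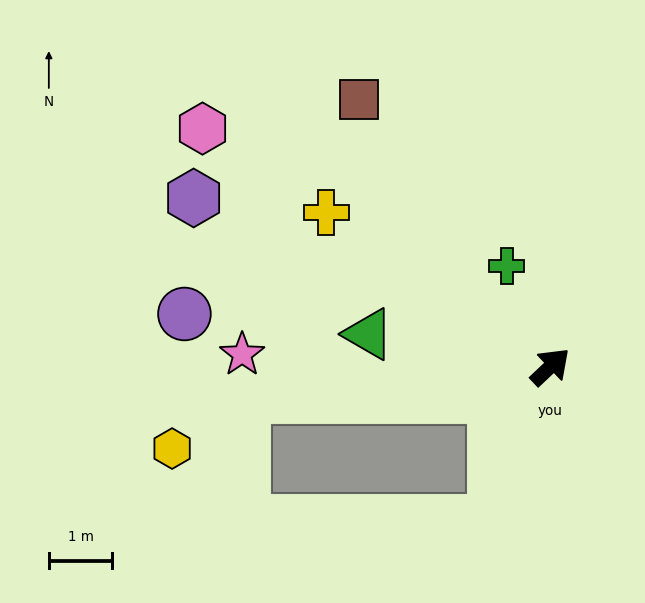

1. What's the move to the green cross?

turn left 70°, forward 1.7 m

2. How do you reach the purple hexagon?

turn left 111°, forward 6.2 m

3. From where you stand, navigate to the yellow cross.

turn left 102°, forward 4.3 m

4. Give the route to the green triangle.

turn left 126°, forward 2.9 m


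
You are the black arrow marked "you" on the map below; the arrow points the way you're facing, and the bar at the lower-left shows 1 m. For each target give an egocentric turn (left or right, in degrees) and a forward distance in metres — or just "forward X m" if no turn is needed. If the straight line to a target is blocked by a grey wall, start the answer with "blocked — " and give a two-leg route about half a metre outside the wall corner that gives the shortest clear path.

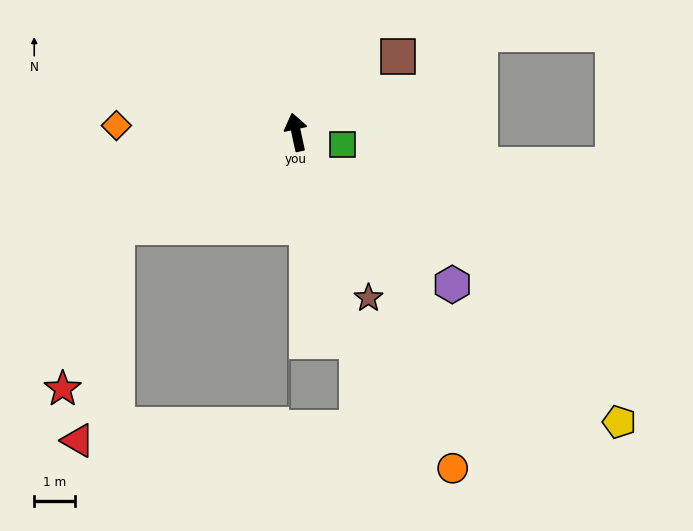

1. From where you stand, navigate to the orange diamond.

turn left 76°, forward 4.4 m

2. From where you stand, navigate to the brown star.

turn right 169°, forward 4.4 m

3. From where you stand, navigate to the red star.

blocked — turn left 106°, forward 4.9 m, then turn left 43°, forward 4.2 m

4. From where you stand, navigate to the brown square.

turn right 66°, forward 3.1 m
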